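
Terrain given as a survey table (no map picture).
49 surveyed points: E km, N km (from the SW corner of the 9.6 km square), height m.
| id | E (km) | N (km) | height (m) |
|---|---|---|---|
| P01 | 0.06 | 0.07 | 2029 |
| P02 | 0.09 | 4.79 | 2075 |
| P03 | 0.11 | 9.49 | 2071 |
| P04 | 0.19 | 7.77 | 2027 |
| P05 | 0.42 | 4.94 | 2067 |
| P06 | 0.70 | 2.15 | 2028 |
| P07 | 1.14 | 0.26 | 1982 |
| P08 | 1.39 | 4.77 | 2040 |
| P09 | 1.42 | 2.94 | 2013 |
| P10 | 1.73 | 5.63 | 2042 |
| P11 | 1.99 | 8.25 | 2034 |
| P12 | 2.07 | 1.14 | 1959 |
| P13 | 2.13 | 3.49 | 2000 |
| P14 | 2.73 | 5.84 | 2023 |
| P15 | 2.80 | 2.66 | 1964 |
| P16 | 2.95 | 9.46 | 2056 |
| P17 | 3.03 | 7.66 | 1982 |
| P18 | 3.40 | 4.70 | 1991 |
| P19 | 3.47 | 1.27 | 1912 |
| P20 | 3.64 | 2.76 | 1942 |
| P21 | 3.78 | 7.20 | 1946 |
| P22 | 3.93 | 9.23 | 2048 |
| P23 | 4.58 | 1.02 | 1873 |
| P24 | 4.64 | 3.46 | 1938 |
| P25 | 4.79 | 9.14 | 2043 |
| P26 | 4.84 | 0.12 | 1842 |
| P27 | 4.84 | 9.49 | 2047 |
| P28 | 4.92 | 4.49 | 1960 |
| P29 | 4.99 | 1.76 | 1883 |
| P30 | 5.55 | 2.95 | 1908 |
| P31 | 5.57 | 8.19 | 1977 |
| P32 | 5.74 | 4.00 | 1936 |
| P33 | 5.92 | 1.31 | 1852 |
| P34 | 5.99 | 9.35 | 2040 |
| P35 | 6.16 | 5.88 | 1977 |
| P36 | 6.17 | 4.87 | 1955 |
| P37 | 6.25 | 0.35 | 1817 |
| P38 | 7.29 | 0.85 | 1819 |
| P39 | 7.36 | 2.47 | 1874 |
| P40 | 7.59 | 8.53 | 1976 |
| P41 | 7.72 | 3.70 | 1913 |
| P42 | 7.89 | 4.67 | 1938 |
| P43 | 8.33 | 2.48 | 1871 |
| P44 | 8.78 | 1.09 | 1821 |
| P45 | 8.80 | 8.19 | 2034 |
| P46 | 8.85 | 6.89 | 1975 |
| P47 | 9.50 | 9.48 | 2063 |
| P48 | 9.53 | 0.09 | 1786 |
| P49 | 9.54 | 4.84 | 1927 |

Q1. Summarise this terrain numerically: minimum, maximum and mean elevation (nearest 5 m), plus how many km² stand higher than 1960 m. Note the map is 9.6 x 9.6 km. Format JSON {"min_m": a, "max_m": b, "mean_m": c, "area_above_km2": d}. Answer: {"min_m": 1780, "max_m": 2085, "mean_m": 1965, "area_above_km2": 51.1}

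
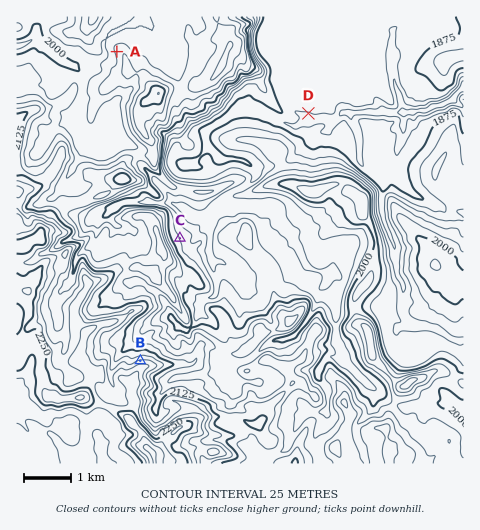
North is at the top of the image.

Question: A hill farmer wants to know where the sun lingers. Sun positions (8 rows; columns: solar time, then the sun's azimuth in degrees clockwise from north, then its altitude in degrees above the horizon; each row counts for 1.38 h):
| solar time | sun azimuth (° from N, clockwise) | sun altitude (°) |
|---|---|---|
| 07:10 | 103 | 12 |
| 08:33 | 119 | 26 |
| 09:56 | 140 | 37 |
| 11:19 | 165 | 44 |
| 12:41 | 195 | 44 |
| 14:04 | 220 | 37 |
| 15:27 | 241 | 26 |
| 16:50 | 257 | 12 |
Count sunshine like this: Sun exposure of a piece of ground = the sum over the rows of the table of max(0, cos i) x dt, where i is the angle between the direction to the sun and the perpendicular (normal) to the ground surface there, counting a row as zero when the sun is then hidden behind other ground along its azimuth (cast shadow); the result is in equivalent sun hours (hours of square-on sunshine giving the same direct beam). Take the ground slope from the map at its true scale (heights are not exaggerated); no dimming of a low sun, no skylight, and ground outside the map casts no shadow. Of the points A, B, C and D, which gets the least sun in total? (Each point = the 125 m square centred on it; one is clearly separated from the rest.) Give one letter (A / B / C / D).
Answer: B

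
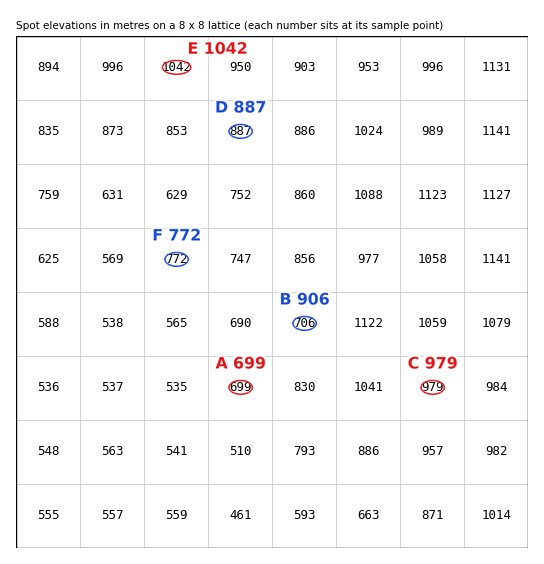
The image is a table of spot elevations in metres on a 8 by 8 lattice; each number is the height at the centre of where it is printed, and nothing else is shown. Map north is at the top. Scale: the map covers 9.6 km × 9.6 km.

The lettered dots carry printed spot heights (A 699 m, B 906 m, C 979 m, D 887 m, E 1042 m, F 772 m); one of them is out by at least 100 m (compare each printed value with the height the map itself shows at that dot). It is B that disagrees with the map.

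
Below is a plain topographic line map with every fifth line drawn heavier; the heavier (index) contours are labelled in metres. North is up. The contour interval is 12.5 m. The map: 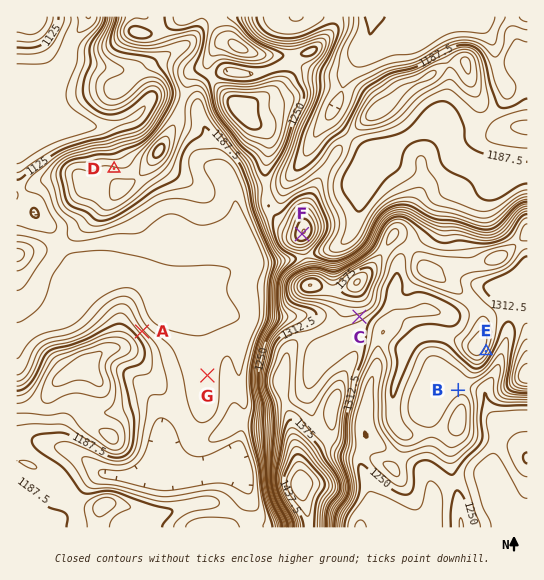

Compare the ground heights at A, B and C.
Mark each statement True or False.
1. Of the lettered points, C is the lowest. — False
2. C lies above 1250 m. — True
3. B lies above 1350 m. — False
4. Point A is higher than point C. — False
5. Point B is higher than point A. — True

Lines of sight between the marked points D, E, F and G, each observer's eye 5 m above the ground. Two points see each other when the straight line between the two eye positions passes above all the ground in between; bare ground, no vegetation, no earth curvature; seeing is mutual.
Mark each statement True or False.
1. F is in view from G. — True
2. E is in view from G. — False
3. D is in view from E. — False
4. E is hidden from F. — True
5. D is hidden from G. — True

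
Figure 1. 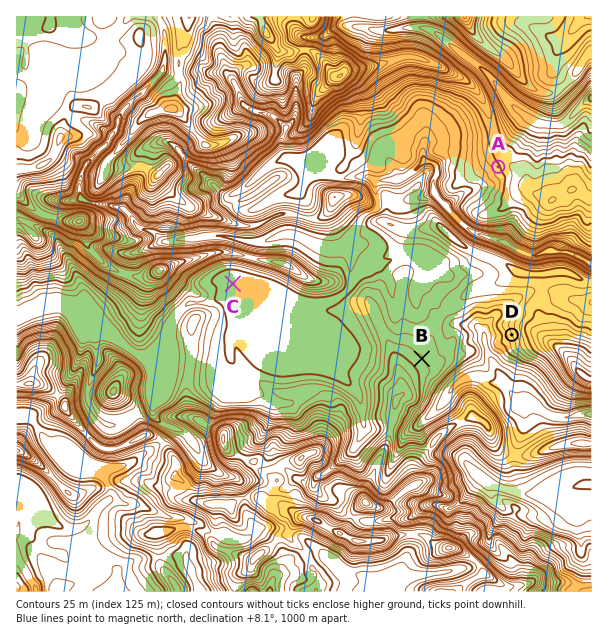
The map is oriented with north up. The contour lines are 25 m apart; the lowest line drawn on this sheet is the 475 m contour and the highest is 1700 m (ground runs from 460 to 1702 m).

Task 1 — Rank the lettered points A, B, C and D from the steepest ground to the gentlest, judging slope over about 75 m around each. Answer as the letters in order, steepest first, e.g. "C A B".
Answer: D A B C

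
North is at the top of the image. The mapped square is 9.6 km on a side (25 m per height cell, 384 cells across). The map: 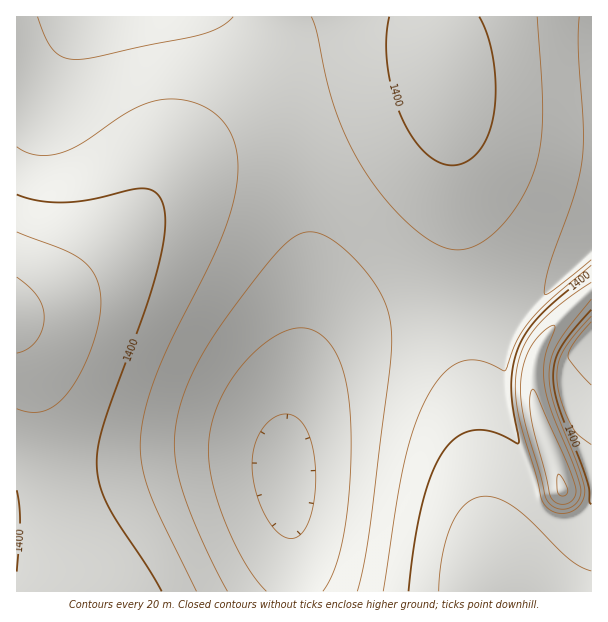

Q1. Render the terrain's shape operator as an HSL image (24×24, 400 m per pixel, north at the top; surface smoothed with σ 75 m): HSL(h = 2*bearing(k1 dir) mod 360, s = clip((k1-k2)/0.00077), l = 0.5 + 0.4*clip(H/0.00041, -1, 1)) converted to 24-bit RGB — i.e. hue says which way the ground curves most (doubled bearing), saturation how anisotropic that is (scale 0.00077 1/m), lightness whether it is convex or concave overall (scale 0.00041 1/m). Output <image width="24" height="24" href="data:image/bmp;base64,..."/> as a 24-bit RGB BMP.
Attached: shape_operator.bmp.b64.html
<image width="24" height="24" href="data:image/bmp;base64,Qk32BgAAAAAAADYAAAAoAAAAGAAAABgAAAABABgAAAAAAMAGAAATCwAAEwsAAAAAAAAAAAAAg4SAgoV/gYZ/gYd/god/g4iAgoZ/f4J/fX5/eXl/dnV+dHF+dXF+e3Z/gHqAgn1/hoF/ioeBioqChoeCgYWCf4SDfISEeYKDhIV/goZ+gYZ+gYd+god+g4d/g4V/gIF/fn1/enl+d3V+dHF+dHF+eXZ/fXt/gX5/hYSAioqAiouBhoiBgoWBgISCfYKDeoCChYZ9g4d9gYd9gYd9gYd9g4Z9g4R+gH9+fnt+e3h+eHR+dHF+c3J+d3Z/e3t/gIF/hYaAiYqAiouAhoiBg4WBgIOAhIBocINxhoh8g4h8god8gYd8gYZ8goV8g4N9gH58fnt9fHh+eHV+dHF+c3J+d3h/e35/foJ+g4Z/iIt/iYuAhoiAhIWBjDGM/2ErAMpWhol7g4l7goh7gYd7gYZ7goR7goJ8f317fnp8fHh9eHV+dHJ+c3R+d3p/e4CAfYN+gYZ+h4p/iIt/hoiAhIWAOglg5vzPOEr/hop5g4l6goh6gYZ6gYV6gYN6gYB6f3x6fXp7fHh9eHZ9dHN+dHZ/eHyAe4GAfYR+gId+hYp+h4t/hoh/gGuGcwCp3v/MVQKRhIt6g4l6goh6gYZ6gYR6gYJ6gH97fnx7fXp8e3l9d3d9dHZ+dXl/eH6AeoKAfIR+f4d9hIp+h4p+hod/WCF3mv1hw/+mQwxfg4p8gol8god8gYV8gYN8gYF8f358fnx8fXt9enl9d3h+dXh/dnuAeICBeoJ/e4R9foZ8g4l9hol9hYZ+NQpq5v/MivcAZUF+gop+goh/goZ/goR+goJ+gIB9f319fnx+fXt+enp+eHl/dnmAdnyAeIGBeoJ/e4R9foZ8goh8hYh9hIV8GQiJ9//MIQGOc3GAgYmAgoaBg4SBg4KAgoB/gX5+gH1/f31/fHx/enp/eXqAd3uAd32BeYGBeoJ/e4N8foV7god7hId8g4V8CSyB/+3MAJdRWn9+goiFg4WEhIKDg4GCg3+Bgn6BgX6Bf32AfXyAe3uAeXuAeHuBeH2BeYGBe4J+e4N8foR7goZ7hIZ7hIV7D1lw+7Gn/5CiA1AvgoWIg4KGhYGGhX+FhX6EhH6Cgn6CgH2BfXyBe3yBenuBeHuBeX2Ben+Ae4F+fIJ8f4N7goV6hIZ6hIV6Y4V5AIde/8zh/4fFgIGIhICHhn+Hh36Ghn2EhX2DhH6DgX6Cfn2CfHyCenuCeXuBeXuBe36AfX9+foF8gIN8g4V7hIZ6g4V6g4R7RYNhAI48/8bmgH6GhH6Gh32Gh3yFh3yDhn2ChH6Cg36Df36CfHyCenuCeXqBeXqBe3yAfn5/gIB+goJ9hIV8hIV7g4V8goR8gYN8S4NeAHUvf3yEhHyFhnuEh3uDh3yCh32BhX+Bg3+CgH6CfXyCe3uCeXmBenmBfHuAf35/gH9+goJ+hIV9hIV9g4V9goR9gYN9gIJ+VoJpfXqBg3qDhXqChnuCh3yBh36Bhn+BhH+CgX6Dfn2CfHuCenmCenmBfXuBf32AgX9/g4J+hYV+hYZ+g4V+gYR+gIN+f4J/f4F/e3l/gHqAg3qAhXuAhn2Ah36AhoCAhICCg3+DgH2CfXuCe3iCe3mBfnuBgH2BgX+Ag4J/hYV/hYZ/g4V/gYR/gIN/f4KAf4GBeXh8fXp+gHt+gnx/hX5/h39/hoCAhYCChH+EgX2DfnqCe3iCe3iCfnuBgH2BgYCBg4KAhYaAhYaAg4WAgYSAgIOBgIKCf4GCd3h7enp8fnx+gH5+g4B/hYKAhoGAhYCChH6DgnyDf3qDfXiCfHmCfnuBgH6BgYCBg4OBhYaBhYeBg4WBgYSBgIOBf4OCfoGCd3l9eXx+fH5/foB/goKAhIOAhYGAhH+BhH6Cg3yDgXqDfniCfXmCfnyBgH6BgYGBg4SBhYaBhYeBg4WBgYSBgIOBf4KBfoCBd3t+eH5/e4CAfYGAf4KAg4OAhIGAhH+BhH2Cg3uDgnqDf3mCfXqBfnyBf3+BgYKBg4SBhYeBhYeBhIWBgoSBgYKAf4GAfoCBd3yAeH+BeoGBfIKBfoKAgYKAg4CAhH6BhHyBg3uCg3qCgHqCfnuBfn2Bf4GBgIOBgoWBhYeBhYeBhIWBg4SAgoKAgIF/f4B/eH2BeYCCeYKCe4OCfYKBf4GAgn+Ag32AhHuBg3qBg3qBgXqBf3yAfn+Af4KBgIOAgYWBhIaBhoaBhYSBhIKAgoF/gYB/f39+eX2CeYCDeYKDeoODfIKCfoCBgX6Bg3yAg3qAg3l+g3h8gXl5f397fYF9fYN+f4R/gIWAg4aBhYWBhYKAhIB/g39+gn59gH59"/>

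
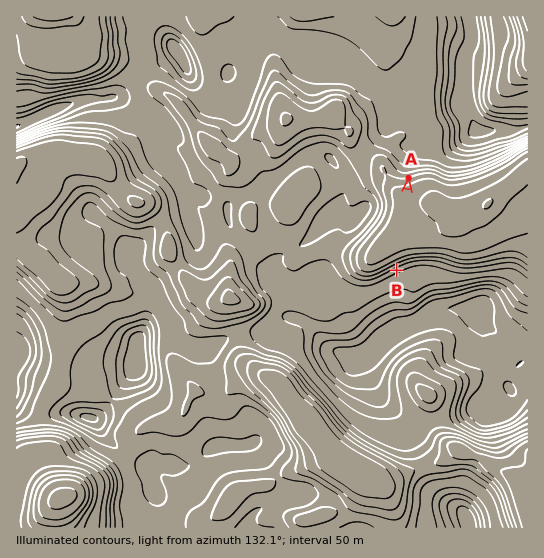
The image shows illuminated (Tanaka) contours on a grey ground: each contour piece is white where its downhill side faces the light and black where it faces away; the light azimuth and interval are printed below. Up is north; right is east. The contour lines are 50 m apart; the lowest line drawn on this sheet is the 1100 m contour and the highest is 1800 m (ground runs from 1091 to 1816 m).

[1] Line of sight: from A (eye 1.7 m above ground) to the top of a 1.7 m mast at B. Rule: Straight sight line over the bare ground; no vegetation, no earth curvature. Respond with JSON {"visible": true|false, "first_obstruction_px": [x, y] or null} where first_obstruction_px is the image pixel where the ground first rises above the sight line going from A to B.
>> {"visible": true, "first_obstruction_px": null}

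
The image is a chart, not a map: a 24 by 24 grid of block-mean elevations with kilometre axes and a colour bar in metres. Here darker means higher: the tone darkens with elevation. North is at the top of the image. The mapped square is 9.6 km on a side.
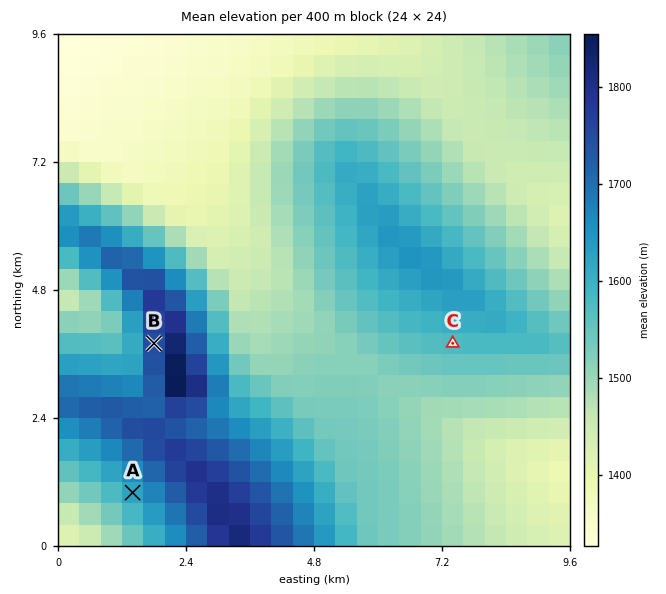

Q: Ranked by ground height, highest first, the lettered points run B A C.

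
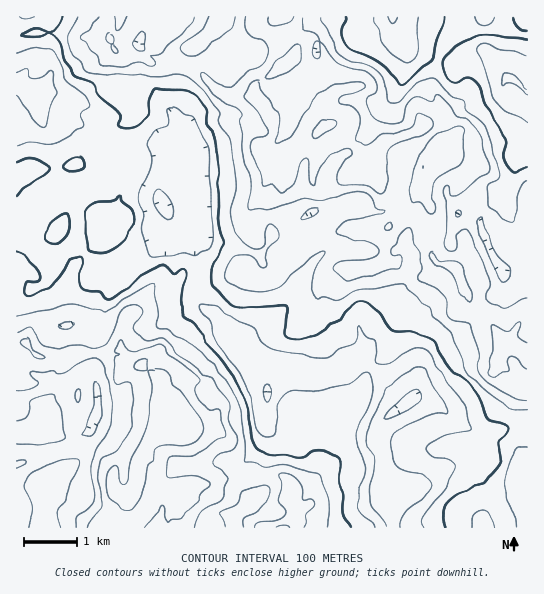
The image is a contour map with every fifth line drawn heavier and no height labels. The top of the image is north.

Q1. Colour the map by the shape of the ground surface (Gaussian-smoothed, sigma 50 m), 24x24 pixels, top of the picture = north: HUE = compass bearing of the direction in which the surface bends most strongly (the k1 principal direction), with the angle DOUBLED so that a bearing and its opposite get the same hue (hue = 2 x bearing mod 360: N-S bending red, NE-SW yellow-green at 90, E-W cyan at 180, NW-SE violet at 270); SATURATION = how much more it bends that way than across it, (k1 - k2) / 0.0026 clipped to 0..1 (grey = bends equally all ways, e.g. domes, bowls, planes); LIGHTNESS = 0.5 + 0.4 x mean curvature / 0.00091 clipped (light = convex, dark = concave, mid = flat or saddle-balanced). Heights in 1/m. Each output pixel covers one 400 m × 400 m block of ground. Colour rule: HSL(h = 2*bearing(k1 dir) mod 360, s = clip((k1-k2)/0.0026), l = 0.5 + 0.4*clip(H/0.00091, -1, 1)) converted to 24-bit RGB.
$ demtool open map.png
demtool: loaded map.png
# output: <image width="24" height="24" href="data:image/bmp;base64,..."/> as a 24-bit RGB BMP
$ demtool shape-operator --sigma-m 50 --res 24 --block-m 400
<image width="24" height="24" href="data:image/bmp;base64,Qk32BgAAAAAAADYAAAAoAAAAGAAAABgAAAABABgAAAAAAMAGAAATCwAAEwsAAAAAAAAAAAAA0HaQIzuDYMXT1Iro40hP5bY7GGyi1KOEPYcJbV0JAlxWa9gVpWMA6l2VWr12Q41kcsdrFQMwrpfMnXvJpLK9lcWakzuNVKBlck2VXFmkVXNGJA8i5vzB8pWwHzu7oIzm0p/mkbnfIWh0Cygb9sivYdqvwoWstGKWGGYlczKgEEIaMW05wLean3eyxmO9rbVLeJoiGkIUNnRjLyeo8/jT8m9NO4xbHG0kzb0x1FPYdlTyfJP8zv3szTzV0oiVRV+NjEHYbDCOj1VmKVo3Y7E1Q1pChDp/9u3Vzp/nyabvUVrPFbzC4IpQ9VfC709VaSsjaassZFwjB/U4HlxbeFMla1EurpZexJGTNyi1Zj6YrpzIn5fWbZ7NMUh4LYZ+5e+wM0ITVE4l6ZsuCzYxvkUOQYgt/rS0X4306tX2tPb73G11CAcsnjxFkK95i3hiwKZSBj4gP4W/mZfEZqGYvFG7sxg/a3YZhqwcE6zYTDuD7MZ1FUl71JoLMWST6diZR8HrXeDD7oOFetKSAwIx16ewm6m8gnGkwpKs2qefBC8dJFEdsEszORwgrnF0ul5yonc66G/fHqLDQeNOTAt9928jGl0xqfFzkcpBrSmGftaVt2anGgkqTMMsnZI4OpVJpG/B8dXTnTKjFi80ikFOnHBJYicokuNir+7qlyEvU+A+rM81FwksY+mn4ND7RP2UpuH1rh3ku8d6Pgw1lkuOXp5YjG9Le407DSwN8wsXvYF8PT12Pi55eHDOeJ/m+fDSWgJgzP/mIDHkhnD/ZTD//ZXrDrFL/9DMhhBpk8x0ZBw+ZjJotEeTzVp1ZqpddKuCb2uzIlRp16KMdDhxLpSIk6lqP5SF9uWqou7/6oRP1w66XF0WKclHFGit+LhMGEMKiIAyxZhqUQ5FaUAoM6A+WFai0aezo4J2NXxOZjZzwoGVnI3dUTTBl85MIIKLZ/qJ9TdGHnJX2HYzfIz/lWncDlaI+NPeqWLGqZtWQQcVgxh3ksxykpdJJXNLtIB2uXmZuT9CKnJOP5VJcjo1QYeC6XNqfv+bFkhfp104iCdwJ4o2watuOGcvK1sTMHcZ9cjOrUW/MT7BtGjbrbLp0tP53GrKGGNkvFiX5Ka4Xoy5R5pTFVjRrNR+UvJg4L54CymGsVRdhqZ1ejxhrZxomEd7cJlaN61RHMY1yXjaTye9W0+939GlQRks56SzGq3BFKZ40+N6zj/nrY7lCARG3f7FZ3n/0u2iMQAzUtpEg2FxrYamQJGGrnKKqJSNX8xkXStvKV0aQi0MoUYgwqotK7lwWJBF2pnLgS/ezYVCVTq2xOpXBwpQ4/yRADhh/21MFXvllmmha4yKbI+fpFi7g6qvoJrA7MLRKmaWii12IT62YMjQ2ZicnVA1Ta0mFj4OS3Umd82zoyfa/1N/JQCa+vzLAykwrxMAccOOjz1laHxdSmU8kIs+T5RWqo1u0aA4Jg0lSK9ZUzCfVdM7WUmH7am54IylhSjHPvJ1NDoKQT8PL/NZ/xnPf+9osQCzLtkrG0hLcWSot5TFcW6teHimYaxyRIE921lUIEKlSMS+OCajxMRkaDhn0uiUw6NtD0bxFUCV89P4hfP2MU7hnxP/31JZKpxj5kOEWvvjFmOQw56IfWLDypnHqWmdeECYs9SXLyOLwj+0TCaCnadHdUmxw+63kHzbwxe027w6CnQn+ZTTmkYcBC8h/s3Q5J/jfOrEkjOLH0xAYtJHUBtCgp05sjhculmWxa1rIFwyIppcXhxsn7yBM9d562UdIX1kzHTJ5KfEasShF4xs2LL/8oH/Av9s8K7ap9HpVzOTioi5MY+2czKDln+vlywto3M60NapSZfSbCBkICxPysUof0gqlvCZMlK9TGiRztyczXSONIUvEyY9qvSOySWMSvc7nFwfRlGaj0Z3eBw/I3lacCQSY6kiZb89qJcuYhYnaoBXNiZ/zP/2iIDs98uTJR0ONGk44uNX7ljNv6v4AIefHd4i5vW1URlW6tK0ExAwlkMtMXZMPxFk14Vx4IbU2HRbPsLhqsnqZKnpvf3/biVGOJxYxhrR/8zwEeSvRMl5ad3MzJCRnzSgHUNb86lhIi9P0M6CTRZGblNCnEmqDS9Jzua8WXDC4fjTHCCC7GlgKVAMDDUW03yyfjFAOnAgGawK/4DDcfNpIBUTkHk0ZyxXQyg6yopt04FlPTMNaiMfVKSWk5vxclD+dpjCkV688rmwNoCZOlmj99TeNKy2DkI52Ee71X2kvOsiALIYxEc0ZT5uebZdGBFdp3+cWIlixXOL55jgpuvjYdvn"/>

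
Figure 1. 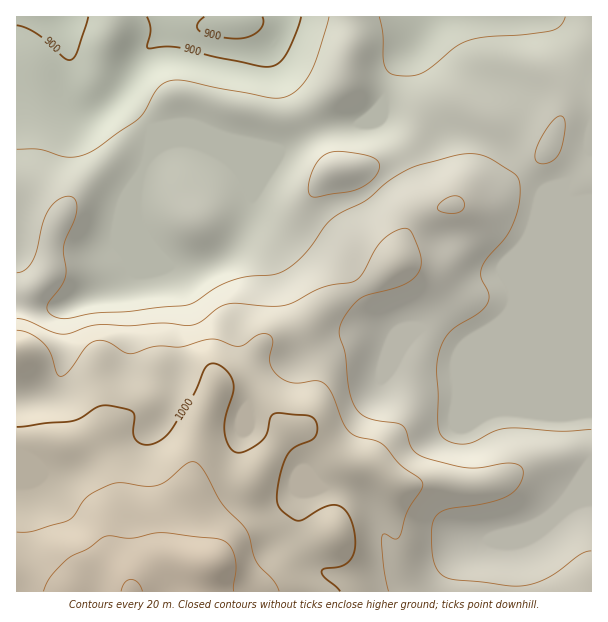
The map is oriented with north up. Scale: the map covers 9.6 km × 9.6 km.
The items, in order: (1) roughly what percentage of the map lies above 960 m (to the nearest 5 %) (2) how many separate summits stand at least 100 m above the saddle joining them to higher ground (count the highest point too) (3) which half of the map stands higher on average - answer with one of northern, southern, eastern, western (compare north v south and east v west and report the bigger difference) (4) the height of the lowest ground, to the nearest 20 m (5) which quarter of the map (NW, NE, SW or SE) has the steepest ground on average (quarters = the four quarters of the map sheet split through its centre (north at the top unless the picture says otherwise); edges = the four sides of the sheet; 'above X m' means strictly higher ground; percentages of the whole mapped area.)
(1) Roughly 35 % of the ground is higher than 960 m.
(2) There is 1 summit with 100 m or more of prominence.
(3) The southern half stands higher on average than the northern half.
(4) The lowest ground is at about 900 m.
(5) The steepest ground, on average, is in the south-west quarter.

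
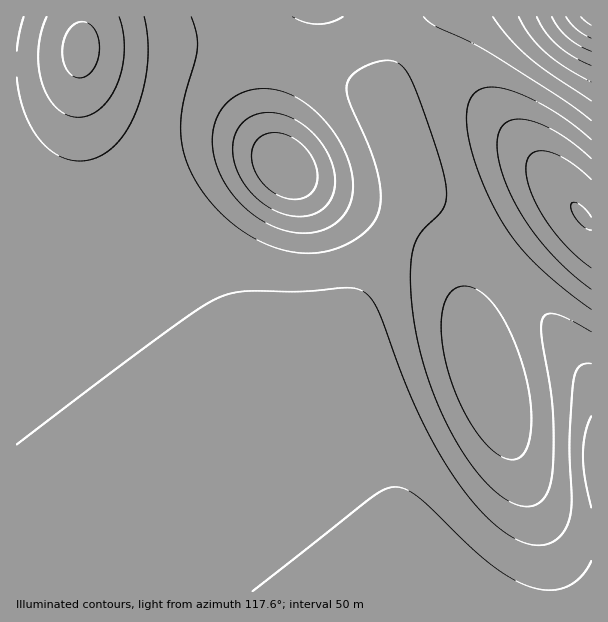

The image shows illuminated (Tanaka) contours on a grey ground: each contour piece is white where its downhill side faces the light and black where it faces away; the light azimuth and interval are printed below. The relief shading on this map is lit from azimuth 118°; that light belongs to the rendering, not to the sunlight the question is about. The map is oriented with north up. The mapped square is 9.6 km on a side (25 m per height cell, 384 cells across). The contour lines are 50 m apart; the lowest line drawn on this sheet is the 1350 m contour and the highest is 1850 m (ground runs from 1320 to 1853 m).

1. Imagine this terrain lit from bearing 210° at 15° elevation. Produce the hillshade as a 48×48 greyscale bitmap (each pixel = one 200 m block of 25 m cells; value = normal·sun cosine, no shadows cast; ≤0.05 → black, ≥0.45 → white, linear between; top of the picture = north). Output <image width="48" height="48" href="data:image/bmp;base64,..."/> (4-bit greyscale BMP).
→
<image width="48" height="48" href="data:image/bmp;base64,Qk32BAAAAAAAAHYAAAAoAAAAMAAAADAAAAABAAQAAAAAAIAEAAATCwAAEwsAABAAAAAAAAAAAAAAABEREQAiIiIAMzMzAERERABVVVUAZmZmAHd3dwCIiIgAmZmZAKqqqgC7u7sAzMzMAN3d3QDu7u4A////AIiIiIiIiIiIiIiIiIiIiIiIiImZqqqpmIiIiIiIiIiIiIiIiIiIiIiIiImaqqqpmIiIiIiIiIiIiIiIiIiIiIiIiJmqu7qpiIiIiIiIiIiIiIiIiIiIiIiIiZqru7qph4iIiIiIiIiIiIiIiIiIiIiIiZq7u7qYh4iIiIiIiIiIiIiIiIiIiIiImau8y7qYdoiIiIiIiIiIiIiIiIiIiIiImqvMy6mHZYiIiIiIiIiIiIiIiIiIiIiJmrzMy6mGVIiIiIiIiIiIiIiIiIiIiIiJq7zMu6h2Q4iIiIiIiIiIiIiIiIiIiIiZq8zMuphlQ4iIiIiIiIiIiIiIiIiIiIiau8zMuodkM4iIiIiIiIiIiIiIiIiIiImavMzLqYdURIiIiIiIiIiIiIiIiIiIiImavMy6mHZURYiIiIiIiIiIiIiIiIiIiImrzMy6mHZUVoiIiIiIiIiIiIiIiIiIiJmrzMuph2VVVoiIiIiIiIiIiIiIiIiIiJmrzMuph2VVZ4iIiIiIiIiIiIiIiIiIiJq7zLqYh2VFZ4iIiIiIiIiIiIiIiIiIiZq7zLqYdlVVeIiIiIiIiIiIiIiIiIiIiZq7u6mIdlRWeYiIiIiIiIiIiIiIiIiIiZq7u6mHZVVXioiIiIiIiIiIiIiIiIiIiaq7uph3ZVVom4iIiIiIiIiIiIiIiIiImaq7qph2VVZ5vIiIiIiIiIiIiIiIiIiImaqqqYd2VWeKzYiIiIiIiIiIiIiIiImZmaqqmYdmVmir3oiIiIiIiIiIiIiJmZmZmaqqmHdmZom97oiIiIiIiIiIiImZmZmZmaqpmHZmZ5rN7oiIiIiIiIiIiZmaqqqqmamZh3ZmeKze7oiIiIiIiIiImZqru7uqqZmYh3Z3ir3u7YiIiIiIiIiJmau8zMu6mZmYh3d4m83u3IiIiIiIiIiZmrzd3cu6mZiId3eJrN7ty4iIiIiIiIiZq83u7cupmIiId4iavN3cuYiHiIiIiImavN7/7cqYh3iIiImrzd3Ll3d3d3iIiImave7/7LmHd3d4iJmrzcy5dnd3d3eIiJmrze7uy5dlZmd4iZq8zMuXVHd3d3eIiJmrzd3cqGVEVWd4iaq8y6l2QnZmZnd4iJmrzMy5hkMzRWeImau7uphkIWZmZnd4iJmru7qXUyIjRWeJmqu7qYZDEWZVVmd4iJmqqph1MhEjVniJmqqqmGUyEGVVVmd4iJmZmYZTIRI0VniZmqqphlMhAFVVVWd4iZmZiHVDIiNFZ4iZmqmYdUIRAVVEVWeIiZmYh2VDMzRWd4iZmZmHZDIQAVVEVneImZmId2VERFVneImZmYh2UyEQAVVFVniJmZmId2ZVVmd4iImZmIdlQyEAAFVVZ4iZmZmIh3Zmd3iIiJmZiHdlMhEAAFVWZ4mqqZmIiHd3iIiZmYiIh3ZUMhEAAGZmeJqqqpmIiIiImZmZmYiId2ZUMhEAAGZniaq7qpmYiIiZmqqZmIiId2VUMyEAAGd3iau7qpmYiJmaqqqpmIiHdmVUMyEAAA=="/>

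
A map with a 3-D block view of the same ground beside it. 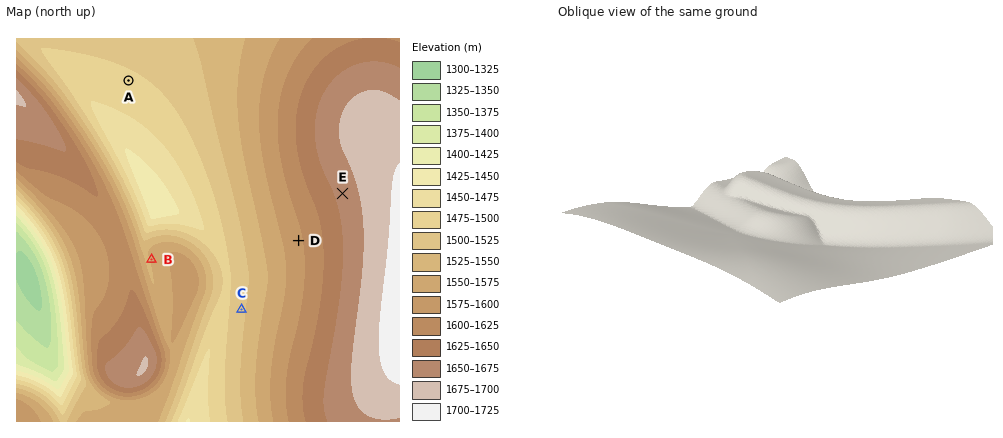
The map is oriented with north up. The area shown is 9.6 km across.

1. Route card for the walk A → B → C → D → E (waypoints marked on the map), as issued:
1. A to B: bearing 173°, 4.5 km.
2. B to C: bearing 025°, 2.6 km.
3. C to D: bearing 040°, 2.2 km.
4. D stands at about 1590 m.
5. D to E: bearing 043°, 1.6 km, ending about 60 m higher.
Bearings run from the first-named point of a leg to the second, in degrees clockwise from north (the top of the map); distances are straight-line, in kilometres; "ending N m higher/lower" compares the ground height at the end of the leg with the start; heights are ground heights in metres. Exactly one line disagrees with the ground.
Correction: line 2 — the bearing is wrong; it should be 119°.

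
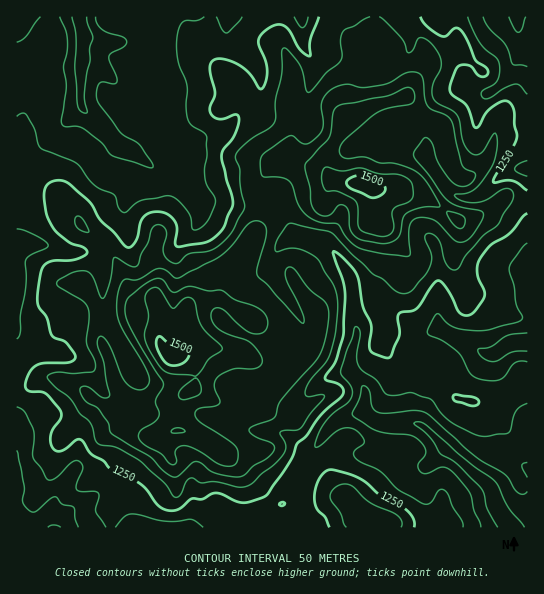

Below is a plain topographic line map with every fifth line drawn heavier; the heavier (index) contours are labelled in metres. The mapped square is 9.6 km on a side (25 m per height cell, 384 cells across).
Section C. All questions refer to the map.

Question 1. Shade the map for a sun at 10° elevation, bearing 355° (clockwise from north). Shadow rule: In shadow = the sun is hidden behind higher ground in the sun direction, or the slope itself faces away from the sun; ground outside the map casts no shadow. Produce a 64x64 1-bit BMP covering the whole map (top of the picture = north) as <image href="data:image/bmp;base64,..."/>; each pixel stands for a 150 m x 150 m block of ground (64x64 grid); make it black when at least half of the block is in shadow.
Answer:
<image width="64" height="64" href="data:image/bmp;base64,Qk0+AgAAAAAAAD4AAAAoAAAAQAAAAEAAAAABAAEAAAAAAAACAAATCwAAEwsAAAIAAAAAAAAA////AAAAAAAAAHgAAAAAAAAA+HgAAAAAAAAc+AAAAAABAAn4AAAAAAAAdfwAAAAAAAD//wAAABAAAf//gAAAMAAD//PAAABwAB/Dg8AAAOAAP88AAAADgAAfngAYAAcAAAAIADwADgAAAAADzwAeAAAAAAcHh/wAAAACAAfH8AAAAAMAA8AAADAAAAAAgAAAMAAAAAgAAAAAAHgADhgAAAAA/AAPEAAAAAD8AAcAAAAAAcAAAAAAAAABAAAAAAAcAAAAAAAAAN8AAAAAAAABzwAAAAAAAAGAAAAAAAAAAAAAAAAAAAAAAAAAAAAAAAAAAAAAAAAAAAAAAAAAAAQAAAAAAAAAPgAAAAAAAAB+AAAAAAAAAH8AwAAAAAAD/wHgAYAAAAf/AfgAAAAAD/87+AAAAAAfAHggAAAAAA8A+AAAAAAAB8D4AAAAAAAA4OAAAAAAAADwAcAAAAAAAOAD4AAAAAAAAAJwAAAAAAAAABgAAAAAAAAADQAAAAAAAAAAAAAAAAAAAAAAAAAAAAAAAAAAAAAAYAAAAAAAAAAAAAAAAAAAAAAAAAAAAAAAAAAAAAAAAAAAAAAAAAAAAAAAIAAAAAAAAAAwAAAAAAAAAAAAAAAAAAAAAAAAAAAAAAAAAAAAAAAAAAAAAAAAAAAAAAAQAAAAAAAAABAAAAAAAAAAAAAAAAAAAA=="/>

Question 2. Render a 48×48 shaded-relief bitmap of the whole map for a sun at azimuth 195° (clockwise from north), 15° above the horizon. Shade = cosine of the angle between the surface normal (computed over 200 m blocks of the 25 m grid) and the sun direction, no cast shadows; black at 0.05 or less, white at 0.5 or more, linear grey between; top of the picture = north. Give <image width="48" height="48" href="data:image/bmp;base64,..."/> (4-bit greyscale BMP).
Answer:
<image width="48" height="48" href="data:image/bmp;base64,Qk32BAAAAAAAAHYAAAAoAAAAMAAAADAAAAABAAQAAAAAAIAEAAATCwAAEwsAABAAAAAAAAAAAAAAABEREQAiIiIAMzMzAERERABVVVUAZmZmAHd3dwCIiIgAmZmZAKqqqgC7u7sAzMzMAN3d3QDu7u4A////AJiaqZmYm83sqpiZmZiImqqXZCNXZEM2q4maupiIq8zcqpmqmIiIm7l0MQNWZENIu4iqq5h4mqrLqqvLqHd4mpUhABNWZERauoirmamImavKrM7sqHZndjERIjRVUyOLqJmal4mpqs3bvP/sqodmZBASNFREMRbMl5qqqImqrN7avf7Ku6hlVCEjVWZSAX3bd5mqqqu7zv6oztqIqqh2VUVWZ3diKN24iaiZq7ze/+ya3IVVVWaIVWd2ZmU0nduZqaiIirvNyoiblTNEREi6dVZCIiE67rqZl5h2ebqqhlVmQkVomZqqlkISREWu7bqYdpmIisuYdmZmVoiJqph5unRIu7zu26mId6qqu8l3ZniJqpd3d3d3m7mKzM3bqYd3iKvMy4VoVFeImWZnZomGV3aKqqqphkRWeIm6hTSHNHmodmeId3iYUxOsqpmYZDNFZ2VTESaUR87rl4mamHeKljbMqYiHZUM0ZmQyJGqEe//amZqqh3d5qXm6mHd3ZUMzM2ZneKtknvtleYd1Vnd3h3iKl3ZlQ0aFIXiJmZhHzbc0ZTM0d3dnd3d4h3ZURpu6h4iIiIZJ2nVFURRpqGZndleYh2dmjNur3YmYiIZquHZXU1eZdVVoZVepdomIvLqZqXiZmZZ5iJZFRXh0NEWIVFipeKmJqpmHZniaqpZ3ZmMiJGZDNEaFM0eZirqZqYd2ZoiJmHZ2QhAAE1VVU1h0M0eZm6maqXZVZoh2VUVmIQABJFZ3VGhUQ0mqqpmauWVWZodTIjV1JDECNEV4dWVEQ3zLqYiJqXd3d2UzRViEJWQiEBNXh1MzNb7tyoZYmZmIh3d4q7liNWZSABJGd2Q0au///HRZrLqqmKq7u6YyVmVUIjNERneK3u7/2maM3Kq6qaqqmGMjZkI0VVVURXnO/8u6dnrNyHiZmZiIhTNFZSEjVmZlVnnO/bqYZ73cYANoiIiIZCNFZCI0V4iIh4mrqt25mbulABE2dnd2UyNFZURFeJqpiJmZmt64d3dASqcyMlZlQzRVZVVXiJqoiaqpmHZBEjIDzJlyAHZUM1VVRFeIiIqYiaqYdBAAAAAZxjaGRIdTNFZDNYmHd4mId4hlUyECMiNrlCR4mXZDRVQ0eZh3eHZVVFQzNWVFVWeaciRniWZURUJJuod4iYZURERENpl2ZneaUjVmd2VWUySamHd4mql2VVVVZ5mYd3iXIkVmZVZnYzm5d3eImqmHZnhnmGaJmZlxAUVFVGd3ZXuXd3eIiIiHZohmhjNGiagwAkQiNHd3Zol2d3eId3iHZ3dlVDIiNWUyNFZCNHd2VXdWd3iIiIiGZ3ZVREQyIjNXZoqUNHdmVXZoh3iIiIdUV4ZEREVVQyJoeJl1M2Z2ZneId3eIiGQ0eYYkZVVWZTRmaIU0Q1ZnZnd2Z3eIdlNHmYQWh3Zmd1VTWFIjRFVmVXiIiHd3ZlRoh2ImmHZndlUyVTIjRWZlRIvKmHd3ZlVmZUI1aHZmVFQSRCMzRWZlNJ3Kh3d2ZmVVVTI1Z2Z2Q1MTQyNEVg=="/>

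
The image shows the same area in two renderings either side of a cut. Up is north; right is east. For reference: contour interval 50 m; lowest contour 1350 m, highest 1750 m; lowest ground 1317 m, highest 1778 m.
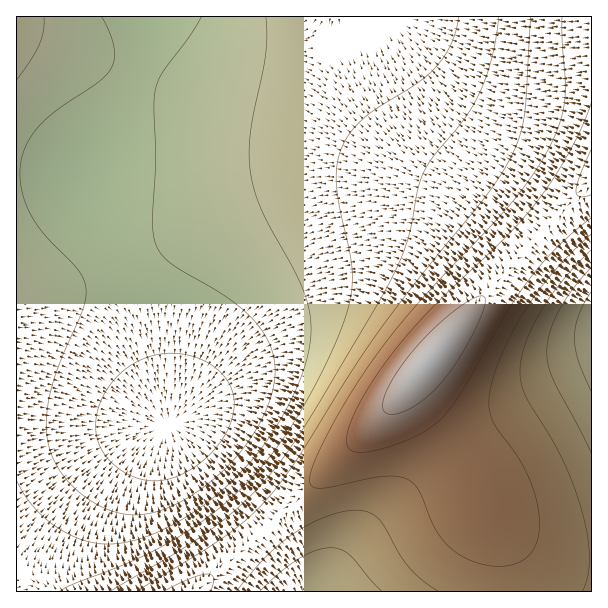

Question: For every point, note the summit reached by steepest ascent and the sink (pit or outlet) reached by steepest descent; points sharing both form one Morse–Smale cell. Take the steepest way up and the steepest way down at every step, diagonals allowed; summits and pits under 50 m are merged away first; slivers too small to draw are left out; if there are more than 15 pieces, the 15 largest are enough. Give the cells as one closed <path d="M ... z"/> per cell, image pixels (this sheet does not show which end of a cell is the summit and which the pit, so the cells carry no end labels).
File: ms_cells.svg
<path d="M591 16l-441 1-8 37-10 29-23 43-29 42-5 4-15 2-44 0 1 418 177 0 115-104 79-78 117-138 87-92z"/><path d="M591 181l-86 91-89 105-6 10 8 18 33 42 18 27 33 66 8 26 2 26 80-1z"/><path d="M411 384l-23 26-79 78-115 103 316 1 1-17-9-35-38-73-50-69-4-8z"/><path d="M149 16l-133 1 1 157 43 0 15-2 5-4 29-42 23-43 10-29z"/>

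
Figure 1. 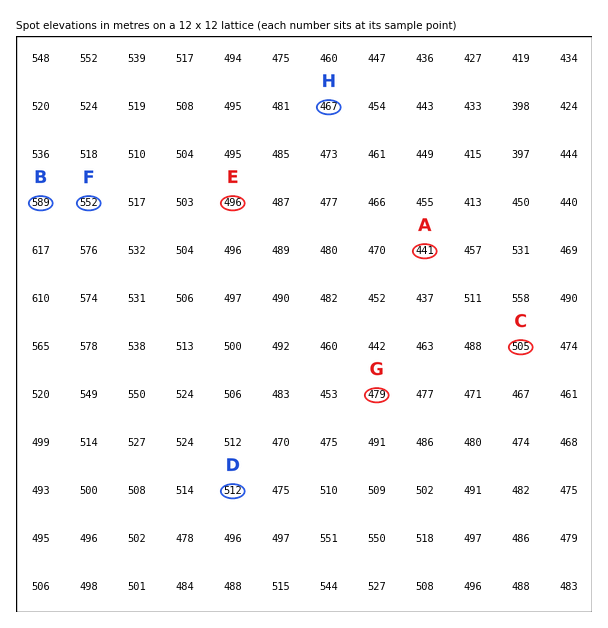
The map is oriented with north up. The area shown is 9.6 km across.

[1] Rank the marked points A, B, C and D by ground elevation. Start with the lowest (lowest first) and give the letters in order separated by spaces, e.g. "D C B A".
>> A C D B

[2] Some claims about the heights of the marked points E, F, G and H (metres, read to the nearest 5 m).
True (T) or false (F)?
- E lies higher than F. F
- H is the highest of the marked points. F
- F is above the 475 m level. T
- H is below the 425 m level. F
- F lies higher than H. T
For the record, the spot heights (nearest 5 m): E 495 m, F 550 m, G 480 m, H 465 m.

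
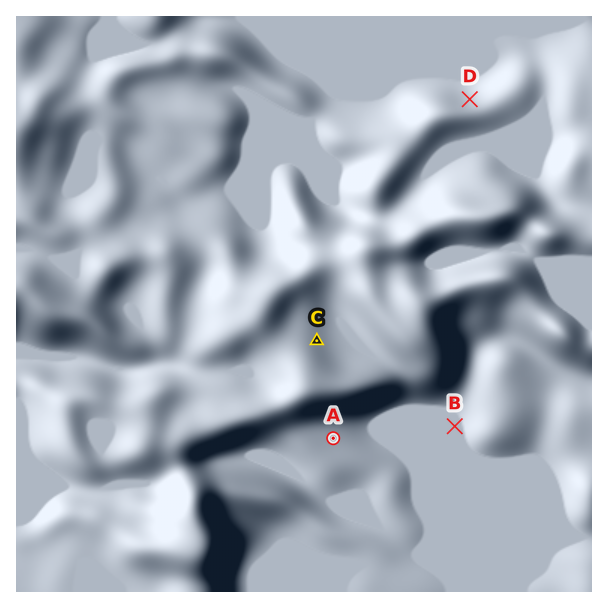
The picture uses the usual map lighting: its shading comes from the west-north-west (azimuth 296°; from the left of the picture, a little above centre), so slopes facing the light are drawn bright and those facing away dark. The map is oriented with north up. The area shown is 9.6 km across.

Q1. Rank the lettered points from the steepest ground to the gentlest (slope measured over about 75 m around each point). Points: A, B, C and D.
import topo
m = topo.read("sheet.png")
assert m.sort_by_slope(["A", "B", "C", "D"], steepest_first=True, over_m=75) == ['D', 'C', 'A', 'B']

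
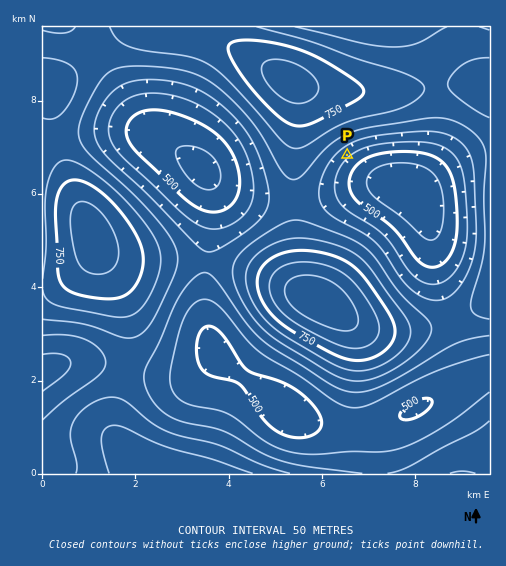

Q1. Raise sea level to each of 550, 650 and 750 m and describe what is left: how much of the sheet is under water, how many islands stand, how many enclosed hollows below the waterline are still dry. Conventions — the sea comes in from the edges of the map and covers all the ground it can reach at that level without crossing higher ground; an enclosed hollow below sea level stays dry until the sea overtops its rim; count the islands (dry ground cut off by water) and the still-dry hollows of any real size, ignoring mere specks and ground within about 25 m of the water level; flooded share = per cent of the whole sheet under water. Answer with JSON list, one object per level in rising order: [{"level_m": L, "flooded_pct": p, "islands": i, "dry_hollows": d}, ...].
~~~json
[{"level_m": 550, "flooded_pct": 11, "islands": 0, "dry_hollows": 2}, {"level_m": 650, "flooded_pct": 56, "islands": 1, "dry_hollows": 0}, {"level_m": 750, "flooded_pct": 87, "islands": 3, "dry_hollows": 0}]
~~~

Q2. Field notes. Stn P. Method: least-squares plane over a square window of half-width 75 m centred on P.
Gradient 12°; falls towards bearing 140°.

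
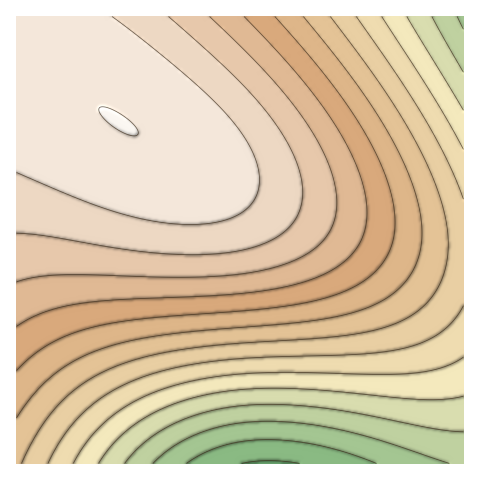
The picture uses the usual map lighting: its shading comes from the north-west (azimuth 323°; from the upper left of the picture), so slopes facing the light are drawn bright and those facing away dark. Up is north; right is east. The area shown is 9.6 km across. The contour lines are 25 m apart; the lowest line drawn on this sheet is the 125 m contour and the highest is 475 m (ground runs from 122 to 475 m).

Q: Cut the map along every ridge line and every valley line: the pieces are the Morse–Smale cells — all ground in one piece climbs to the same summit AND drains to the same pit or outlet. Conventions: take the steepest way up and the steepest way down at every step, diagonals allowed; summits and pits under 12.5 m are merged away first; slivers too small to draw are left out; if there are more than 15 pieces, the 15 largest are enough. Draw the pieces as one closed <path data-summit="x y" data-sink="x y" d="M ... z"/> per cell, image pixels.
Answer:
<path data-summit="119 122" data-sink="270 463" d="M29 16l-13 1 0 446 447 1 1-213-53-5-44-12-129-46-65-32-49-30-64-47-14-13-10-17-6-21z"/><path data-summit="119 122" data-sink="463 17" d="M463 16l-432 0-1 12 8 26 22 25 71 51 57 34 79 35 100 35 44 12 34 4 18 0z"/>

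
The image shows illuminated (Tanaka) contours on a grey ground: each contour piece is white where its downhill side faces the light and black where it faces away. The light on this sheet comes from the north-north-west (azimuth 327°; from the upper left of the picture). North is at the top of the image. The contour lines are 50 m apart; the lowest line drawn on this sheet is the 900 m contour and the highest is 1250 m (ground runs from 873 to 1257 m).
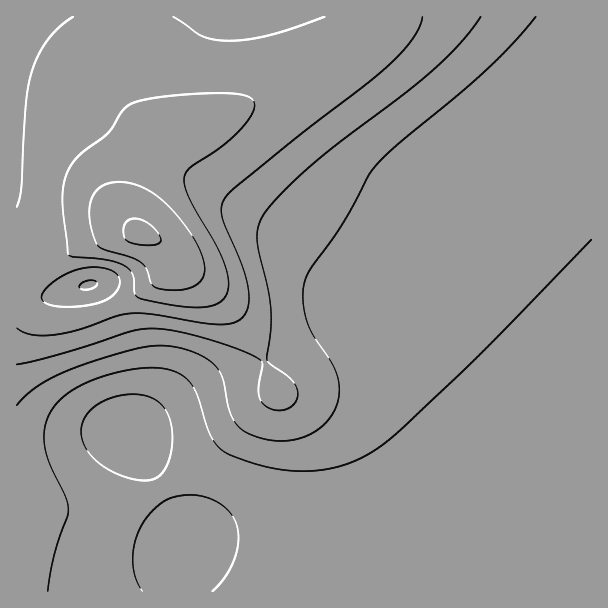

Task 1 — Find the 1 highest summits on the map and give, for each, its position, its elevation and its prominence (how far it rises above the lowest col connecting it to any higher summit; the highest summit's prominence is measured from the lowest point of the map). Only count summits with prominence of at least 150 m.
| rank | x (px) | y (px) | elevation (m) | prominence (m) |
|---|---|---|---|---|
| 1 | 141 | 236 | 1257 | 384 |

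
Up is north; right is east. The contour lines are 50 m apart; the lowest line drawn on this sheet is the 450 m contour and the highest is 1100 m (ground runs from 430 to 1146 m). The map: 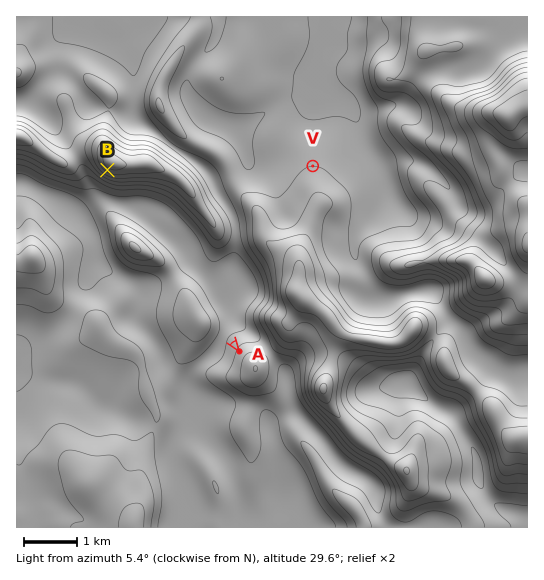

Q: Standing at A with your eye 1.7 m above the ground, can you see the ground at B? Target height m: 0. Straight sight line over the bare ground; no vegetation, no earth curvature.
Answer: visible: true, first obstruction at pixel None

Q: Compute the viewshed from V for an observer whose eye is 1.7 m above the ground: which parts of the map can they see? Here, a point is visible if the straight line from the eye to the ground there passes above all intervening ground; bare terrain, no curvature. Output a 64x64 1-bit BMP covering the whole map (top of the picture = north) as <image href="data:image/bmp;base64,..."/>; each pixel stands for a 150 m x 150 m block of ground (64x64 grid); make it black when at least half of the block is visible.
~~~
<image width="64" height="64" href="data:image/bmp;base64,Qk0+AgAAAAAAAD4AAAAoAAAAQAAAAEAAAAABAAEAAAAAAAACAAATCwAAEwsAAAIAAAAAAAAA////AAAAAAAAAAAAAAAAAAAAAAAAAAAAAAAAAAAAAAAAAAAAAAAAAAAAAAAAAAAAAAAAAAAAAAAAAAAAAAAAAAAAAAAAAAAAAAAAAAAAAAAAAAAAAAAAAAAAAAAAAAAAAAAAAAAAAAAAAAAAAAAAAAAAAAAAAAAAAAAAAAAAAAAAAAAAAAAAAAAAAAAAAAAAAAAAAAAAAAAAAAAAAAAAAAAAAAAAAAAAAAAAAAAAAAAAAAAAAAAAAAAAAAAAAAAAAAAAAAAAAAAAAAAAAAAAAAAAAAAAAEAAAAAAAAAAAAAAAAAAAAAAAAAAAAAAAAAAAAAAAAAAAIAAAAAAAAAAwAAAAAAAAABAAAAAAAABAAAAAAAAGAP/AgAAAAA4Af+DAAAAAPAAP8cAAAABgAAf7wAAAAEAAB//AAAAgwAAH/8AAAGDAAAc/wAAAYIAADj+AAADBAAAePIAAAcABgDx8AAADhAMAOPwAAAcMAwB//AAAPgwDAP/8AAA8HAOB//gABjA8////+AAGAfz9///7AAYD/H3/4/8ABAf8f//D/gAAD////4f+AAAP////x/gAAA//////AAAAD7////4AAAAOH///+AAAAAYP//8QAAAABgf//hgAAAACA//+CAAAAAID//4AAAAAAAP//gAAAAAAAf//AAAAAAAB//8AAAAAAAP//4AAA=="/>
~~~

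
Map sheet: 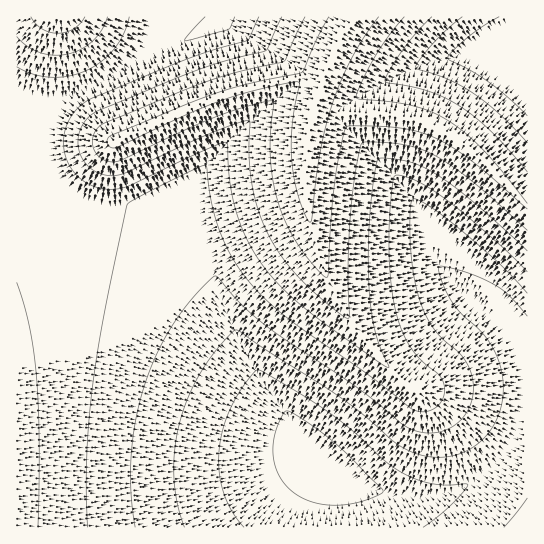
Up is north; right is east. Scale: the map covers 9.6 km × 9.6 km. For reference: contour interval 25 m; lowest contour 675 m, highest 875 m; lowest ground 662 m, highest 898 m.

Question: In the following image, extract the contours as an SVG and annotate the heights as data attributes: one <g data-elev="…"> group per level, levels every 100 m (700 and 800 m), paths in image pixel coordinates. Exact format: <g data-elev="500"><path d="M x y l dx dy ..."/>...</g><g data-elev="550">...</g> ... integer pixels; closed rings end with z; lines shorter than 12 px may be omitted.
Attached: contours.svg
<g data-elev="700"><path d="M244 527l-12-16-8-18-5-22 0-21 4-23 9-21 13-23 10-12 3-1 37 21 34 22 26 20 30 28 18 12 15 7 15 4 13 1 21-1-2 6-14 15-28 22"/></g><g data-elev="800"><path d="M38 527l1-86-3-66-7-49-12-44"/><path d="M527 143l-28-29-25-20-24-14-32-11-2-2 4-8 14-17 28-25"/><path d="M17 67l16 7 17 3 19-1 17-5 16-10 12-12 10-15 5-17"/><path d="M259 17l-9 21-3 3-36 10-30 10-88 37-12 7-12 16-5 17 2 19 8 16 9 8 12 6 12 2 14-1 10-3 76-36 19-7 2 3 2 40 6 26 10 27 15 25 18 22 24 22 31 23 53 37 2 0 0-1-9-20-6-20-5-44 1-68 4-35 4-20 8-1 21 3 14 5 14 8 38 27 54 50"/></g>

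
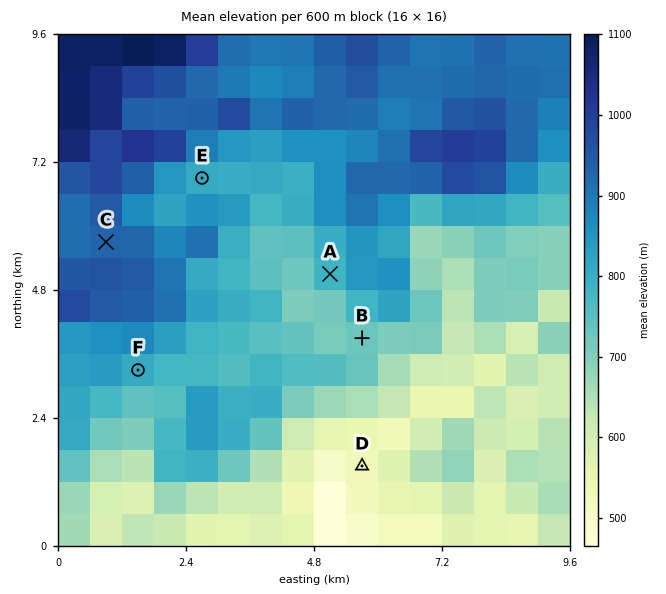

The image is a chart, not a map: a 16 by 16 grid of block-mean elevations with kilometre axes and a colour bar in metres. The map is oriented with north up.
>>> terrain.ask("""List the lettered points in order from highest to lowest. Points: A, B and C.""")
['C', 'A', 'B']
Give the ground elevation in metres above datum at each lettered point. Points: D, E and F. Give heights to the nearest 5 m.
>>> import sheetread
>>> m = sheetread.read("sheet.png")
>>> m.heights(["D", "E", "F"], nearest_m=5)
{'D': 530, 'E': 800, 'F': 795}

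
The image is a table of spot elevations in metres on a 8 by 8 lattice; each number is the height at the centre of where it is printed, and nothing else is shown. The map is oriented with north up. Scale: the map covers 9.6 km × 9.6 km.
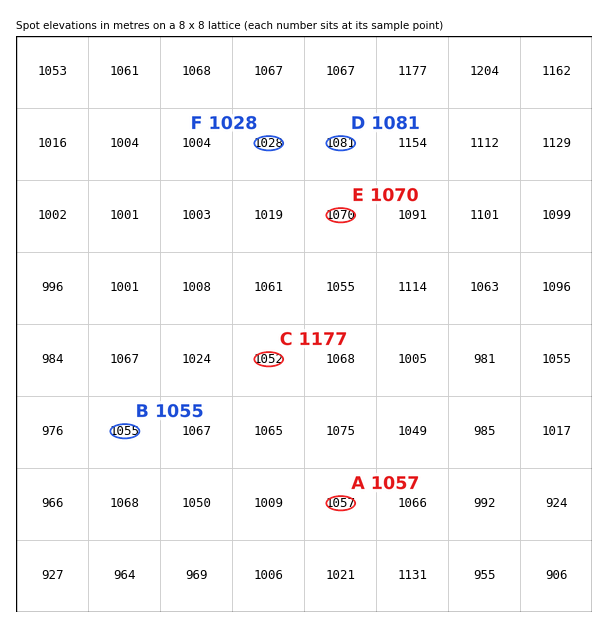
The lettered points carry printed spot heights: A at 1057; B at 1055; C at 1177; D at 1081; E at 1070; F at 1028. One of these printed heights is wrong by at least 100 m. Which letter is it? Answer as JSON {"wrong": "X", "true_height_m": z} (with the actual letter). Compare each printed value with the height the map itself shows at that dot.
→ {"wrong": "C", "true_height_m": 1052}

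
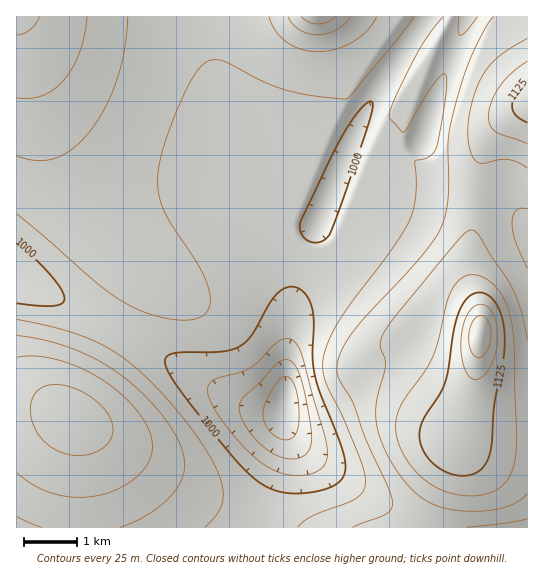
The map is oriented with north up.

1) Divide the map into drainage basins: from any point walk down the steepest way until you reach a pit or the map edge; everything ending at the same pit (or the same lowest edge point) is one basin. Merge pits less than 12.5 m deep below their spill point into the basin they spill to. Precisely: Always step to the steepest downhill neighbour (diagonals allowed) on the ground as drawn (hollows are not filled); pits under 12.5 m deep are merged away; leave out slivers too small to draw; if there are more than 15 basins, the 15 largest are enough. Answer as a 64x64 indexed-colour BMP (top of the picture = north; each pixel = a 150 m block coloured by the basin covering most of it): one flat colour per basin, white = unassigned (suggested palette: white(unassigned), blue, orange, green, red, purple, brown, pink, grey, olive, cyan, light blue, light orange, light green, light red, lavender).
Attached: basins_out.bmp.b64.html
<image width="64" height="64" href="data:image/bmp;base64,Qk12CAAAAAAAAHYAAAAoAAAAQAAAAEAAAAABAAQAAAAAAAAIAAATCwAAEwsAABAAAAAAAAAA////ALR3HwAOf/8ALKAsACgn1gC9Z5QAS1aMAMJ34wB/f38AIr28AM++FwDox64AeLv/AIrfmACWmP8A1bDFABERERERERERERERERERERERERERERERERFmZmZmZmZmERERERERERERERERERERERERERERERERERZmZmZmZmYRERERERERERERERERERERERERERERERERFmZmZmZmZhERERERERERERERERERERERERERERERERERZmZmZmZmERERERERERERERERERERERERERERERERERFmZmZmZmYRERERERERERERERERERERERERERERERERERZmZmZmZhERERERERERERERERERERERERERERERERERFmZmZmZmERERERERERERERERERERERERERERERERERERZmZmZmYRERERERERERERERERERERERERERERERERERFmZmZmZhERERERERERERERERERERERERERERERERERERZmZmZmERERERERERERERERERERERERERERERERERERFmZmZmYREREREREREREREREREREREREREREREREREREWRERERBERERERERERERERERERERERERERERERERERERREREREEREREREREREREREREREREREREREREREREREREUREREQRERMxERERERERERERERERERERERERERERERERRERERDMzMzMRERERERERERERERERERERERERERERERFEREREMzMzMxERERERERERERERERERERERERERERERERREREQzMzMzMRERERERERERERERERERERERERERERERFERERDMzMzMxEREREREREREREREREREREREREREREREUREREMzMzMzMRERERERERERERERERERERERERERERERREREQzMzMzMxEREREREREREREREREREREREREREREREURERDMzMzMzMRERERERERERERERERERERERERERERERREREMzMzMzMxERERERERERERERERERERERERERERERFEREQzMzMzMzMREREREREREREREREREREREREREREREURERDMzMzMzMxERERERERERERERERERERERERERERERREREMzMzMzMzMRERERERERERERERERERERERERERERFEREQzMzMzMzMxEREREREREREREREREREREREREREREkRERDMzMzMzMzMRERERERERERERERERERERERERERIiREREMzMzMzMzMzEREREREREREREREREREREREREiIiJEREQzMzMzMzMzMRERERERERERERERERERERERIiIiJERERDMzMzMzMzMxERERERERERERERERERERERIiIiIkREREMzMzMzMzMzERERERERERERERERERERERIiIiIiREREQzMzMzMzMzMRERERERERERERERERERERIiIiIiJERERDMzMzMzMzERERERERERERERERERERERIiIiIiIkREREMzMzMzMzERERERERERERERERERERESIiIiIiIiREREQzMzMzMzEREREREREREREREREiIiIiIiIiIiIiJERERDMzMzMzEREREREREREREREREiIiIiIiIiIiIiIkREREMzMzMzEREREREREREREREREiIiIiIiIiIiIiIiREREQzMzMzERERERERERERERERESIiIiIiIiIiIiIiJERERDMzMzMRERERERERERERERERIiIiIiIiIiIiIiIkREREMzMzMREREREREREREREREREiIiIiIiIiIiIiIiREREQzMzMxERERERERERERERERESIiIiIiIiIiIiIiJERERDMzMxERERERERERERERERERIiIiIiIiIiIiIiIiREREMzMzEREREREREREREREREREiIiIiIiIiIiIiIiJEREQzMzERERERERERERERERERERIiIiIiIiIiIiIiIkRERDMzMREREREREREREREREREREiIiIiIiIiIlVSIiREREMzMxERERERERERERERERERESIiIiIiIiJVVVVVVEREQzMxERERERERERERERERERERIiIiIiIiJVVVVVVURERDMzERERERERERERERERERERESIiIiIiIlVVVVVVVEREMzMRERERERERERERERERERERIiIiIiIiVVVVVVVVREQzMxEREREREREREREREREREREiIiIiIiIlVVVVVVVURDMxERERERERERERERERERERESIiIiIiIiVVVVVVVVVEMzERERERERERERERERERERERIiIiIiIiJVVVVVVVVVQzMRERERERERERERERERERERESIiIiIiIiVVVVVVVVVTMxERERERERERERERERERERERIiIiIiIiJVVVVVVVURMxEREREREREREREREREREREREiIiIiIiIlVVVVVVUREzERERERERERERERERERERERESIiIiIiIiJVVVVVURETMRERERERERERERERERERERERIiIiIiIiIlVVVVERERMREREREREREREREREREREREREiIiIiIiIiJVVRERERExERERERERERERERERERERERESIiIiIiIiIlURERERETERERERERERERERERERERERERIiIiIiIiIiIRERERERMREREREREREREREREREREREREiIiIiIiIiIRERERERERERERERERERERERERERERERERIiIiIiIiEREREREREREREREREREREREREREREREREREiIiIiIiERERERERER"/>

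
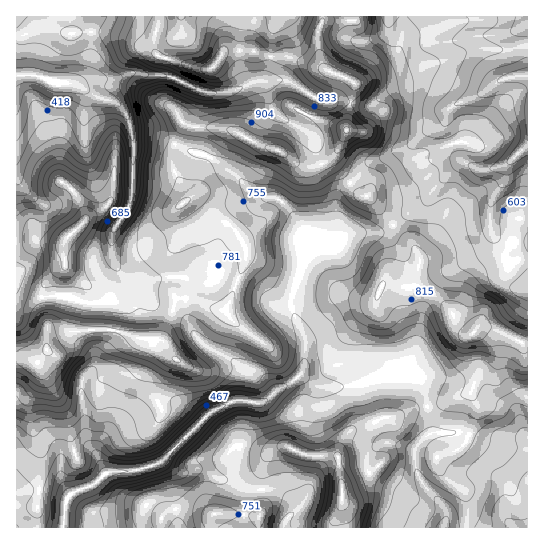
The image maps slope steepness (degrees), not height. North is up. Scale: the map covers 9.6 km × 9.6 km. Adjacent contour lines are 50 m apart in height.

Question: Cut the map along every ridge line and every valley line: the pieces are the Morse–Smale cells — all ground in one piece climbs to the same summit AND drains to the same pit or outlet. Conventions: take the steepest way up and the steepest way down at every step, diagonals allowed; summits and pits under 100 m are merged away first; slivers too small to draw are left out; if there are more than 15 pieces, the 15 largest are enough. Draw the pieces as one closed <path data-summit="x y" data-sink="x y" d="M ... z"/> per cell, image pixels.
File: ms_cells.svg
<path data-summit="346 130" data-sink="17 75" d="M322 16l-306 1 1 59 16-1 22 8 19 1 27 15 14 4 13 15 5 23-1 56-4 12-16 25 1 27 4 8 8 7 14 5 10 0 20-5 16 1 3 6-2 16 31 10 10 0 18-47 2-9-8-18-9-10-16-9-17-17-6-1 8-9 1-14 8-18-16-7 9-59 20 2 21-5 13-7 7 2 5 7 6 20 9 9 24 12 7 7 4 17 5 9 7-4 10-11 8-18 1-20 7-28-28-12-6-8-4-18 0-12 6-12z"/><path data-summit="346 130" data-sink="527 75" d="M527 16l-172 0-1 4-29 0-8 13 0 12 6 21 4 5 28 12-7 28-1 20-14 26 3 9 15 19 10 10 9 2 23 28 13-10 15-7 12-19 26-25 6-1 13 6 13 0 16-5-3 17-13 22 0 27 13 20 4 17 18 20 2-1z"/><path data-summit="47 350" data-sink="63 527" d="M177 297l-2 1-2 12-10 27 0 6-9-4-15 0-29-10-39 2-18 4-6 6 0 10-9 9-22-2 1 134 20-3 17 3 13 5 12-8 14-4 16-13 28-1 17-6 8-4 44-45 9-7 22-9 25 3 11-9 0-5-12-14-18-7-13-9-17-8-13-10-8-10-4-9-3-9 0-14z"/><path data-summit="71 234" data-sink="17 75" d="M33 75l-17 2 0 212 5 3 20 5 25-1 19 7 17 0 4-2 6-7 8-19-8-20 0-21 16-25 4-12 1-56-2-15-6-13-10-10-14-4-27-15-19-1z"/><path data-summit="474 333" data-sink="63 527" d="M393 225l-11 7-32 3-13 12-22-2-10 6-2 15-12 36 2 12 12 25-1 28-4 8 18 12 35-2 36-10 28 1 6 9 4 20 4 2 34-12 7-5 4-12 0-16-5-23 1-5-16-12-7-13-15-14-19-9 5-24-1-7-4-8z"/><path data-summit="342 499" data-sink="63 527" d="M410 375l-21 0-44 12-27 0-19-11-21 13-16 14-25-3-22 9-9 7-43 45 16 11 22-3 17 10 13 2 18 8 32 2 8 7 4 7 0 8-6 6-2 9 49 0 9-29-6-42 3-12 5-10 9-6 12-2 19-10 13-1 13-7 16-2-6-25-4-6z"/><path data-summit="346 130" data-sink="63 527" d="M210 157l-3 1-4 9-4 22-8 9 6 1 17 17 22 15 9 16 2 8-20 54-10 0-31-10 1 19 5 13 13 14 38 23 18 7 10 10 3 8 23-14 7-12 1-28-14-34 2-15 12-36-2-8 0-15-21-30-8-4-11 0-6-2-10-7-12-13z"/><path data-summit="474 333" data-sink="527 75" d="M465 163l-11 5-21 21-12 19-15 7-13 11 22 21 4 8 1 7-5 24 12 5 16 12 20 26 10 4 5-5 8-1 41 17 1-57-20-20-4-17-13-20-2-12 3-19 12-18 4-16-17 4-13 0z"/><path data-summit="342 499" data-sink="518 527" d="M427 407l-16 2-13 7-17 3-15 8-12 2-9 6-8 19 6 45-8 23 0 6 109-1 3-10-2-7-24-28-6-20 1-15 16-17z"/><path data-summit="346 130" data-sink="518 527" d="M459 432l-28 1-12 10-4 7 1 19 5 13 24 28 2 7-3 10 83 1 1-87-17 6-16-2z"/><path data-summit="47 350" data-sink="17 75" d="M119 271l1 4-8 19-6 7-4 2-17 0-19-7-25 1-24-8-1 68 22 3 9-9 0-10 6-6 18-4 39-2 29 10 15 0 8 2 11-31 2-12 10 1 2-2 0-18-9-3-9 0-20 5-10 0-14-5z"/><path data-summit="474 333" data-sink="518 527" d="M486 327l-8 1-7 9 5 25 0 16-4 12-27 13-17 4 4 20-1 6 28-1 36 13 23 0 10-6 0-94z"/><path data-summit="279 151" data-sink="63 527" d="M229 129l-9 5-12 23 27 18 12 13 10 7 6 2 11 0 8 4 21 30 0 15 2 5 10-6 12-1 8-14 1-24-1-17-12-23-2-2-7 3-13-2-19-13-19-5z"/><path data-summit="342 499" data-sink="63 527" d="M159 463l-22 8-28 1-16 13-22 8-6 10-2 24 114 1 0-14-8-35-5-12z"/><path data-summit="279 151" data-sink="17 75" d="M259 81l-30 11-19 1-9-2-9 59 15 6 13-22 9-5 34 18 19 5 19 13 13 2 7-3-8-26-7-7-24-12-9-9-6-20z"/>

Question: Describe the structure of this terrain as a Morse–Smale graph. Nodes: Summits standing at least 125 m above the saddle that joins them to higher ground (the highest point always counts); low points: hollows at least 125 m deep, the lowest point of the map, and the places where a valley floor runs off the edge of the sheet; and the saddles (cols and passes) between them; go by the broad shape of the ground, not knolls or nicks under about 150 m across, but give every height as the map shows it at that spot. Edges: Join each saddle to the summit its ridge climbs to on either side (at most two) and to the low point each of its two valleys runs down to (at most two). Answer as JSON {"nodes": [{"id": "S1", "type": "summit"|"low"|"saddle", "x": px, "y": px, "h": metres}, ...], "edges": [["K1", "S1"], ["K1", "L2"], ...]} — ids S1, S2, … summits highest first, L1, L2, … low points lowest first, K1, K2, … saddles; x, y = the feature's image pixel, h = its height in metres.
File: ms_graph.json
{"nodes": [
{"id": "S1", "type": "summit", "x": 346, "y": 130, "h": 1056},
{"id": "S2", "type": "summit", "x": 47, "y": 350, "h": 955},
{"id": "S3", "type": "summit", "x": 473, "y": 333, "h": 936},
{"id": "S4", "type": "summit", "x": 342, "y": 499, "h": 918},
{"id": "S5", "type": "summit", "x": 70, "y": 234, "h": 882},
{"id": "L1", "type": "low", "x": 17, "y": 77, "h": 274},
{"id": "L2", "type": "low", "x": 63, "y": 527, "h": 278},
{"id": "L3", "type": "low", "x": 527, "y": 77, "h": 320},
{"id": "L4", "type": "low", "x": 518, "y": 527, "h": 373},
{"id": "K1", "type": "saddle", "x": 173, "y": 310, "h": 774},
{"id": "K2", "type": "saddle", "x": 43, "y": 298, "h": 741},
{"id": "K3", "type": "saddle", "x": 393, "y": 225, "h": 719},
{"id": "K4", "type": "saddle", "x": 427, "y": 407, "h": 637},
{"id": "K5", "type": "saddle", "x": 510, "y": 265, "h": 617}],
"edges": [["K1", "S1"], ["K1", "S2"], ["K1", "L1"], ["K1", "L2"], ["K2", "S2"], ["K2", "S5"], ["K2", "L1"], ["K3", "S1"], ["K3", "S3"], ["K3", "L2"], ["K3", "L3"], ["K4", "S3"], ["K4", "S4"], ["K4", "L2"], ["K4", "L4"], ["K5", "S1"], ["K5", "S3"], ["K5", "L3"]]}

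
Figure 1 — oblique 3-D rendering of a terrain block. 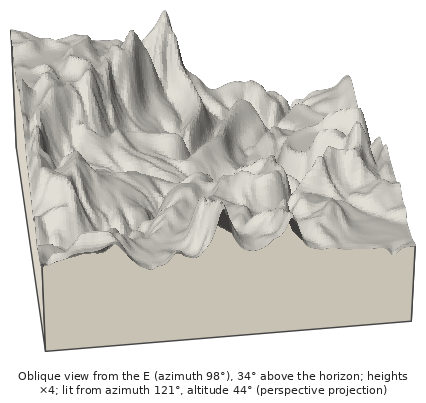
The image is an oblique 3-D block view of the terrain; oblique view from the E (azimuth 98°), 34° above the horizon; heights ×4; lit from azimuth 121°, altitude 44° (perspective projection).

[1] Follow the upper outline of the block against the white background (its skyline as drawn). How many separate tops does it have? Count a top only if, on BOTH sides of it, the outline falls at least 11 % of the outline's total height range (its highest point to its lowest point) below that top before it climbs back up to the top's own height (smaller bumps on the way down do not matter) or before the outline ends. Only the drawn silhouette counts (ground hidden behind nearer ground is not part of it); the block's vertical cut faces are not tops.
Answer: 2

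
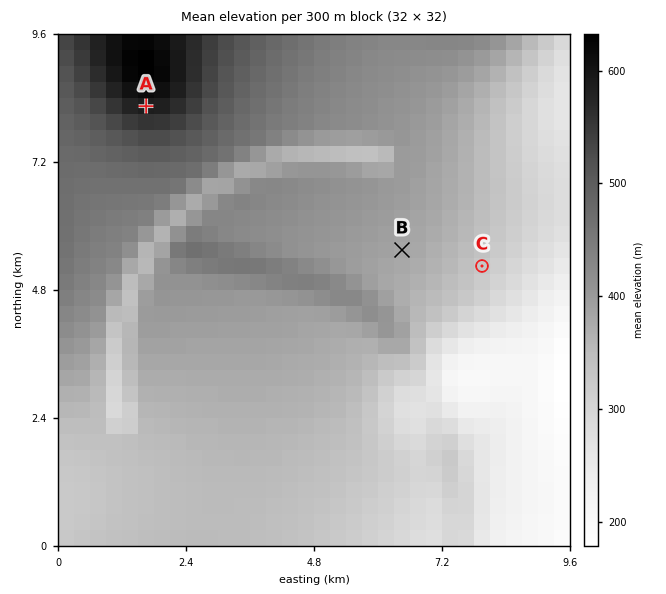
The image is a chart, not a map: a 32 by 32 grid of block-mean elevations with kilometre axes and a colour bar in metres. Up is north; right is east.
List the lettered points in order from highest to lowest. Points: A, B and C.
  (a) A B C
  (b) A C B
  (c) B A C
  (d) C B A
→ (a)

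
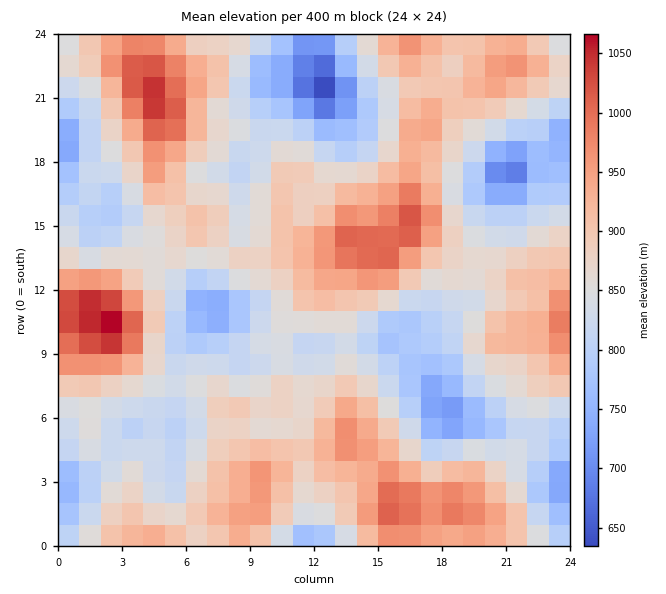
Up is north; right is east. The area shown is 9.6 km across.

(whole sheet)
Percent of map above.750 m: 94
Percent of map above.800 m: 84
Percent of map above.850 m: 59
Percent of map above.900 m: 33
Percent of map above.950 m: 14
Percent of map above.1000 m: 5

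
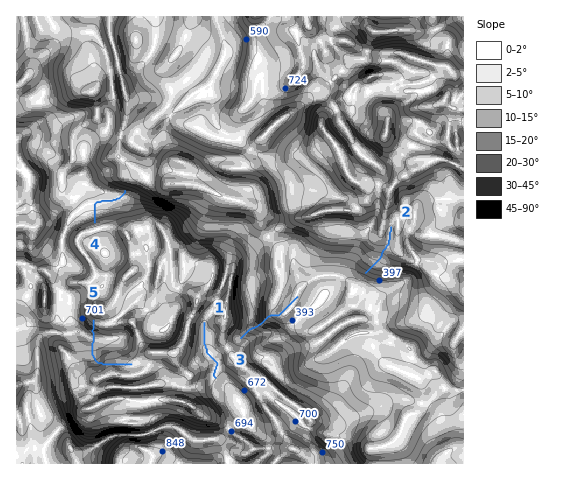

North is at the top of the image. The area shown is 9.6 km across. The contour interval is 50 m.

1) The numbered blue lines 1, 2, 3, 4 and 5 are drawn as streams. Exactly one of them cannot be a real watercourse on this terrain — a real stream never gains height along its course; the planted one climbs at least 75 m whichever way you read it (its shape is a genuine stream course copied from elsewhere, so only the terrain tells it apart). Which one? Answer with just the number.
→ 5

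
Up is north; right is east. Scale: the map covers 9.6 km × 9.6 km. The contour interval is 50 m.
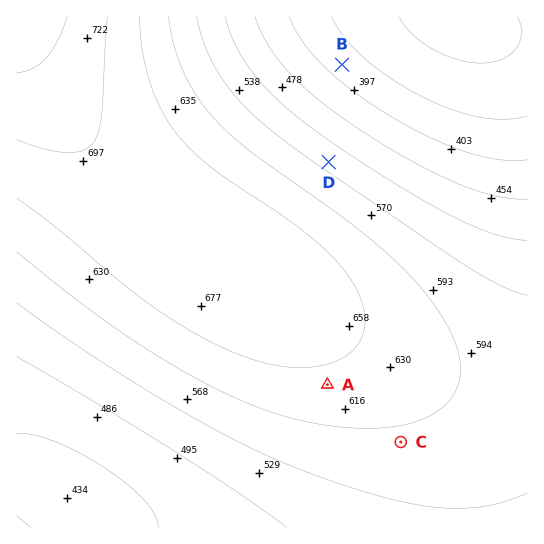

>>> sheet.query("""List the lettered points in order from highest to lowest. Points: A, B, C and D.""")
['A', 'C', 'D', 'B']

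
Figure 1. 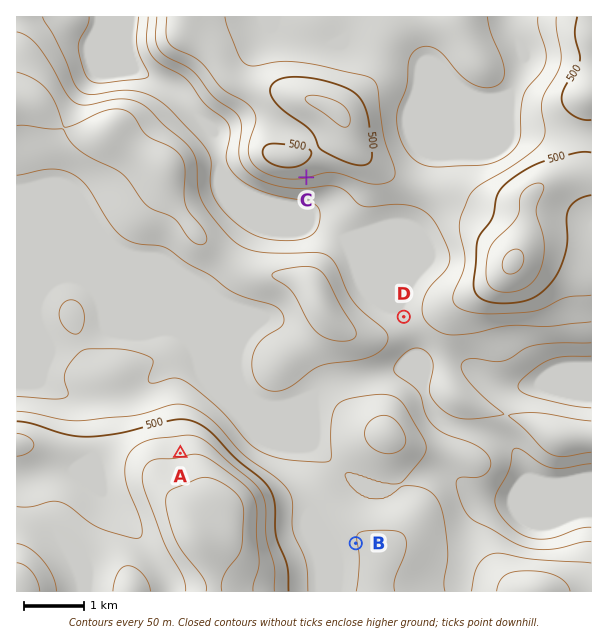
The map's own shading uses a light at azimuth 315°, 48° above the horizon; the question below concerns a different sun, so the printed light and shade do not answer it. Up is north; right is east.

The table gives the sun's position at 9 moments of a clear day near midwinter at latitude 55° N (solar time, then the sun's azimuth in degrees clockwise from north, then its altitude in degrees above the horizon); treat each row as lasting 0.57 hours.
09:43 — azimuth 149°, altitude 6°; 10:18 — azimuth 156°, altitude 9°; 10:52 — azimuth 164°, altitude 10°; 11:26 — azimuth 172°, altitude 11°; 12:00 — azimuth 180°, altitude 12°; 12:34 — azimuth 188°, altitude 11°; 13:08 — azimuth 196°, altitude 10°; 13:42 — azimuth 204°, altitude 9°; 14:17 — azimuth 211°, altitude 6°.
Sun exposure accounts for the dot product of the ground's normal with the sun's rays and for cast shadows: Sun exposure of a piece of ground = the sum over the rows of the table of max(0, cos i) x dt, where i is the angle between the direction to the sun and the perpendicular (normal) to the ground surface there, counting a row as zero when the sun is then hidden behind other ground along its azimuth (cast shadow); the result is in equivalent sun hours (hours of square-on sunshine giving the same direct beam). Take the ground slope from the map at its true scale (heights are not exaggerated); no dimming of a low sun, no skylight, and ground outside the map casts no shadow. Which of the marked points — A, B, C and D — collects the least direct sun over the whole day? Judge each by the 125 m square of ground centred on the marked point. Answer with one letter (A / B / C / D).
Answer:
A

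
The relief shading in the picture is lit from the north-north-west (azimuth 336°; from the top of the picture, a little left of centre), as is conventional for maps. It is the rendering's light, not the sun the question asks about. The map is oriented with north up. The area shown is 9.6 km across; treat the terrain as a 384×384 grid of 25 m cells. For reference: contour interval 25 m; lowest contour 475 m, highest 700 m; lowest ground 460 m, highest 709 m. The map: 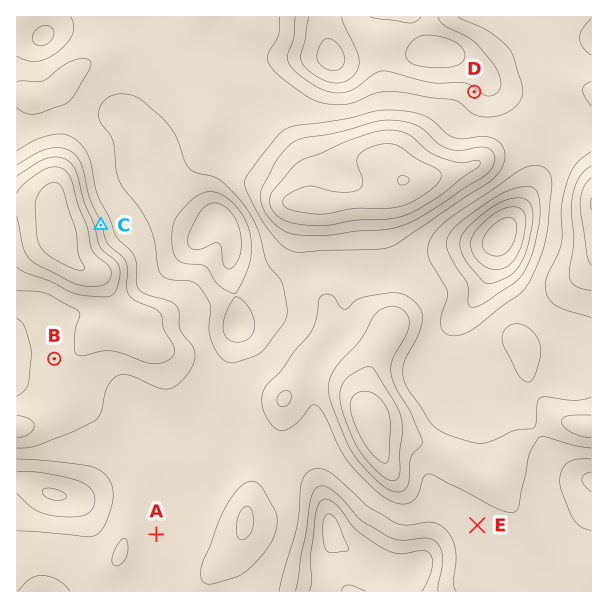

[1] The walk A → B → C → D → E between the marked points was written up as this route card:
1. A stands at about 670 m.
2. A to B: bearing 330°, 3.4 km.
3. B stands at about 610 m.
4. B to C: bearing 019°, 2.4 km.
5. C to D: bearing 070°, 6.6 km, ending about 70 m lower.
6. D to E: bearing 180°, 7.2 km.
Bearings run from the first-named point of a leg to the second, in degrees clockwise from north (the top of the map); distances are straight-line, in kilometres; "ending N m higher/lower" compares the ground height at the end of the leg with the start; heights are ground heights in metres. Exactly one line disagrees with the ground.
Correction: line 1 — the height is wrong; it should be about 580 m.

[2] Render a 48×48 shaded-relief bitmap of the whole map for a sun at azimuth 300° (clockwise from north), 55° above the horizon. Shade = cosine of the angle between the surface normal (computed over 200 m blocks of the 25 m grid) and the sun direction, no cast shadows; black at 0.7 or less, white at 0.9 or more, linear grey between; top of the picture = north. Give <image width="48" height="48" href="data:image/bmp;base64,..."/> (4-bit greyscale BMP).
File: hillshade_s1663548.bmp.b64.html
<image width="48" height="48" href="data:image/bmp;base64,Qk32BAAAAAAAAHYAAAAoAAAAMAAAADAAAAABAAQAAAAAAIAEAAATCwAAEwsAABAAAAAAAAAAAAAAABEREQAiIiIAMzMzAERERABVVVUAZmZmAHd3dwCIiIgAmZmZAKqqqgC7u7sAzMzMAN3d3QDu7u4A////AIeJqZiIiZqpiIh3VGmqmaqr3bmZmZmZmYiJmql3iZqqmHd3ZFipmamb3bqZmZmZmZmZmqqHiZqrqXZmU0iZmZiJzcqZmZmZmZmZmauneZqruoZmUzaamZhnnLqZmZmZmZmaqqu4iZmru5dmUyWamZhmiqmZmZiJmZqqqry5iZmrzKh2YxSbqZh3iZmZmYiImZmqu8y5iZmazbh3ZBSbqZh3iZmZiIiIiYiaq8y6mZmZvMl3dTWKqYdmeJmYh3iIiHeImqupmZmZq8qIhlaaqpZVeJmYdmeId3d3iJqpmZmZmrqYh2eaqpZFiZmZh2d3ZmZ3eImZmZmZmaqZmIiaqoU2iZmamGd3ZlZ3iIiZmZmZmZqZiJmrunRGiZmaqXd3dlVneIiJmZmZmZqpiJq8ynRWiZmqqoiId2Znd4eJmZmZmZqpd4rNyWRWeZqqqqqpmZmYd3d4mZiJmZq5dnrNyWVWeJmqqqu7qqqph3d4mZiImZvLhnrdyXVWiZmZmqq6u6q6iHd4mYiIiZvMl4vdyXVniZmZmZmaqqq6mHeIiId4iZrMuZvcuWVomZmZqpiJqqq6mHeIh3dniZq8ypvcuWRXmZmaqpeJmqqrqHeIh2Zmiaq7y5rMynRHiZmaqod4maqruYiJmHZ3eby7u6msy4U1iZqqqoiImZmqu5mZmHd3Z6zLu7qazKdEaKq7upiJmZmaq6mZmGZ3VZu7u7qavLllV5vMu5mZmYmZmZmZmId3Zoqqq7qZvMqGZnm9y6qZiIiIh3ZniZmIeJqqq6qZq7qYh2es3LupiIeIh2Q0eaqYebqqqqqZmqqZiHaL3ty6mJiIiHUiWJqoecyqmZmZmZmZiHd63/7MqqmYiHZUZ3iqic26mIiIiIiIh2Z5z/7dy7qZhlZ3d2aamL3KmHd3iHd3dlRYz//d3MupdTR4h2V5qb3Kh2ZmZ2ZVVEM2rv/d3bupdDR4h2VXms3Kh2VVVlQzMyESe//t3buoZDV4iHdVirzLmHdmZmQyESEAON/t7buoUkaIiIhlebzduZmYiIZTIREQFZ3u7ty4QUeIiZl2ebzey6mqqql1QyERJHrO/+3JQkd4iZmYirzd26mqu6qYdlQhJXm97+7aZFd4maqYibzNy6qqu6qZmZljNXir3t7bhnd4maqpiavN3Lu7u6mIiaunVoiavLzLmIh4mZqpiJq83LvMzLqYiKu5iImZqqqqmIiImZqpiJmrzLzM3cuYiJq6mZmZmpiIiIiJmZqqiJmqqru8zMupmJmqqpmZmYiId3eJmZqqmJmZmaq7zLuqqZmau6mZmpmId3eJmZmpmZmZmZm8zLqqqqmau6qZqqqqh3eImZmZmZmZiIm93Lqqq7qau6qqqqvLqHeImZmZmZmId3i83Kmaq7uqu6mqqprMupiImZmZmZmHVWisy5iJmruqqqmZmYm9y6mImZmZmZiGVFebuod4iJqqqZmZiGecy6mZmZmZmZiHVFebupiIiImZmZmZiGaKupmZmZmYiZh3VFiaqqmaqYiJmZmZiA=="/>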